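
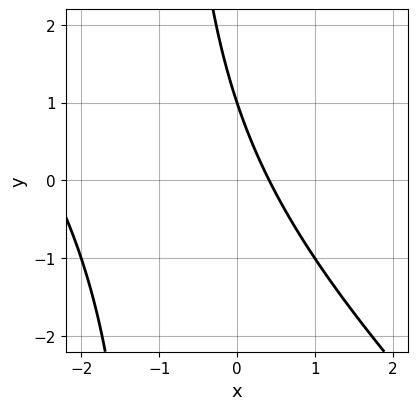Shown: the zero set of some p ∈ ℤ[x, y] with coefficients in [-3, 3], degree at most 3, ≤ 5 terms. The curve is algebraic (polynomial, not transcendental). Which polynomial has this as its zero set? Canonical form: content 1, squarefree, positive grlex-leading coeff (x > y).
deg p = 2. A generic line meets the curve in up to 2 points.
Reading off the gridlines: it meets the y-axis at y = 1 (among the integer gridlines).
Assembling these constraints gives the stated polynomial.

x^2 + x*y + 2*x + y - 1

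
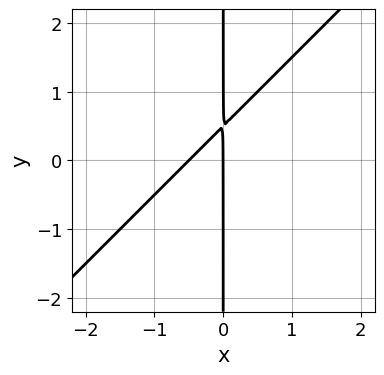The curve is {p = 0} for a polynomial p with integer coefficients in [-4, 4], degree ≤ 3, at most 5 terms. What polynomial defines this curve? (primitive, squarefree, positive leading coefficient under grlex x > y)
(a) Degree: the shape is more complex than any degree-1 curve, so deg p = 2.
(b) Checking where it meets the axes: every point of the y-axis in the box is on the curve; it crosses the x-axis at the gridline x = 0.
(c) These observations pin down the coefficients.

2*x^2 - 2*x*y + x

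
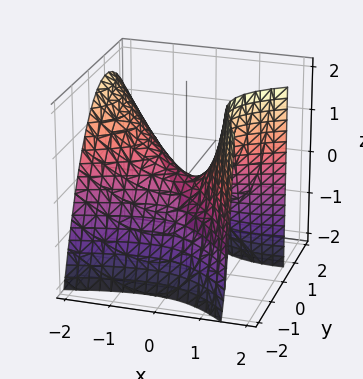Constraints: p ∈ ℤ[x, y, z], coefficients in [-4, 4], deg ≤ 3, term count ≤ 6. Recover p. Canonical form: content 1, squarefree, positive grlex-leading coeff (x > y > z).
x^2 - 2*x*y + x*z - 2*y^2 - 2*z

(a) The degree is 2 — the shape is more complex than any degree-1 surface.
(b) Against the integer gridlines: one x-axis crossing is at x = 0; it crosses the z-axis at the gridline z = 0; it crosses the y-axis at the gridline y = 0.
(c) The integer polynomial consistent with all of this is the stated p.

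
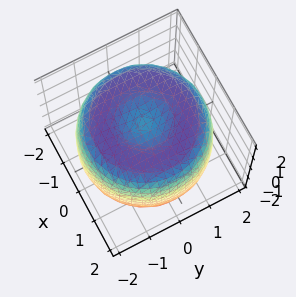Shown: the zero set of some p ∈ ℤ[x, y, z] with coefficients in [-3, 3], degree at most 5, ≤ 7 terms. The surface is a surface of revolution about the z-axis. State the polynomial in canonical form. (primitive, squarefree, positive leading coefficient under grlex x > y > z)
1. Degree: a generic line meets the surface in up to 4 points, so deg p = 4.
2. Symmetries: the surface is invariant under rotation about z: p = q(x² + y², z).
3. Observable constraints: a circular section at z = -1 has radius between 1 and 2.
4. Together with the visible shape, these determine p as stated.

x^4 + 2*x^2*y^2 + y^4 - 3*x^2 - 3*y^2 + 2*z^2 - 3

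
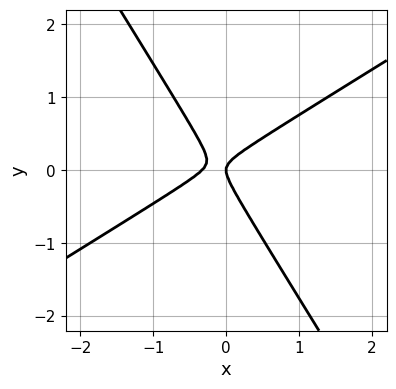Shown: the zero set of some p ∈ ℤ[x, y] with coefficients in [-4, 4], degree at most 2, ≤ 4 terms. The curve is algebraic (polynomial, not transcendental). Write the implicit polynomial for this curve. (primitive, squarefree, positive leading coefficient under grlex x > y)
deg p = 2.
Checking where it meets the axes: one y-axis crossing is at y = 0; it meets the x-axis at x = 0 (among the integer gridlines).
Matching integer coefficients to the picture gives p.

3*x^2 - 3*x*y - 3*y^2 + x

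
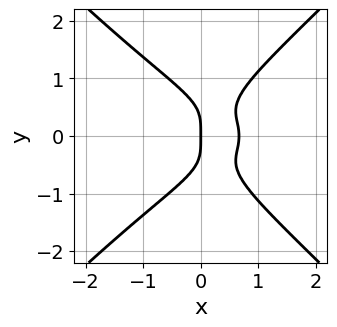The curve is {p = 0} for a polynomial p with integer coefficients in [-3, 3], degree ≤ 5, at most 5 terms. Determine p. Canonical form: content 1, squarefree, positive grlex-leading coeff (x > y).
First, deg p = 4. A generic line meets the curve in up to 4 points.
Then, symmetries: mirror symmetry y ↦ −y ⇒ only even powers of y.
Next, from the visible intercepts: it meets the y-axis at y = 0 (among the integer gridlines); it meets the x-axis at x = 0 (among the integer gridlines).
Finally, putting this together gives p.

3*x^2*y^2 - 3*y^4 + 3*x^2 - 2*x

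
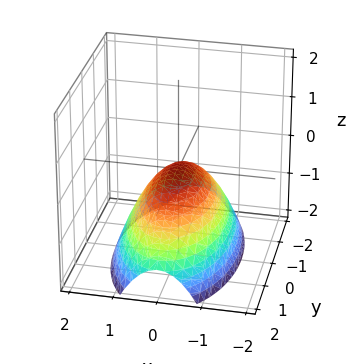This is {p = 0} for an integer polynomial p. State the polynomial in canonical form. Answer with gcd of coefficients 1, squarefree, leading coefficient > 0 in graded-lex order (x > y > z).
First, degree: a single bowl opening along one axis; a quadric, so deg p = 2.
Then, symmetries: it's symmetric under y → −y, forcing even powers of y; mirror symmetry x ↦ −x ⇒ only even powers of x.
Next, observable constraints: it crosses the x-axis at the gridline x = 0; it crosses the y-axis at the gridline y = 0; it meets the z-axis at z = 0 (among the integer gridlines).
Finally, these observations pin down the coefficients.

3*x^2 + y^2 + 3*z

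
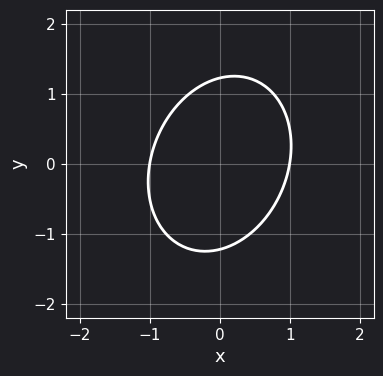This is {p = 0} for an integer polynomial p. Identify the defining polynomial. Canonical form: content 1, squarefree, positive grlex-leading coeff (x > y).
(a) The degree is 2 — the shape is more complex than any degree-1 curve.
(b) Reading off the gridlines: among the integer gridlines, it crosses the x-axis at x ∈ {-1, 1}.
(c) Matching integer coefficients to the picture gives p.

3*x^2 - x*y + 2*y^2 - 3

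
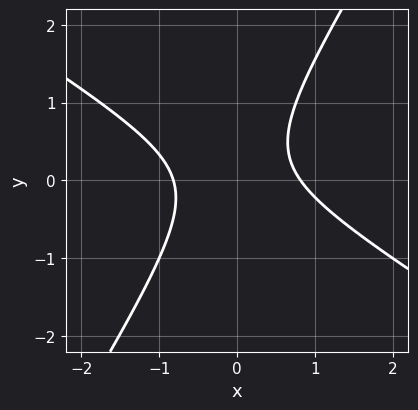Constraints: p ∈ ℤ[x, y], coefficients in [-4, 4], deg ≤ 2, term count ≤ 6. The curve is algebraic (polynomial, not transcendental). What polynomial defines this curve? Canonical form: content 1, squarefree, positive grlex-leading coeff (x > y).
First, deg p = 2. A generic line meets the curve in up to 2 points.
Then, from the visible intercepts: it misses every integer gridline on the y-axis.
Finally, assembling these constraints gives the stated polynomial.

3*x^2 + 3*x*y - 3*y^2 + y - 2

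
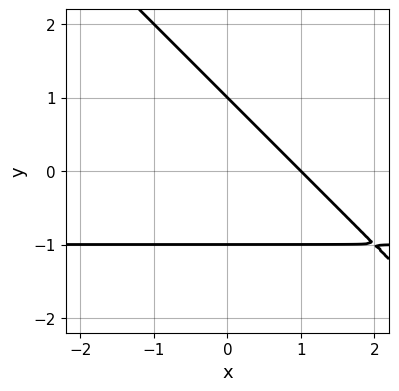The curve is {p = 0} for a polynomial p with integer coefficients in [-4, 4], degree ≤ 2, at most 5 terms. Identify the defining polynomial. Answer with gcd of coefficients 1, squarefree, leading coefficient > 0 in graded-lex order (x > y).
1. Degree: a generic line meets the curve in up to 2 points, so deg p = 2.
2. From the axis intercepts and sections: one x-axis crossing is at x = 1; the y-axis gridline crossings are at y ∈ {-1, 1}.
3. Solving for integer coefficients yields p as stated.

x*y + y^2 + x - 1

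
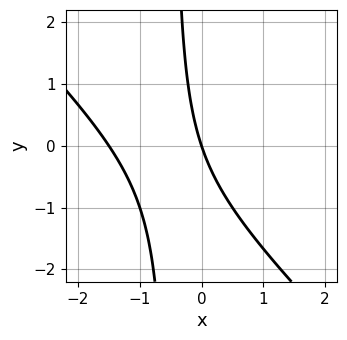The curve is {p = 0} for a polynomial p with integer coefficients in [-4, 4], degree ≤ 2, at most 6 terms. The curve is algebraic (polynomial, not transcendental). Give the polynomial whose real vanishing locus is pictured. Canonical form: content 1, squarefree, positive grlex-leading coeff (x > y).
First, degree: a generic line meets the curve in up to 2 points, so deg p = 2.
Then, from the visible intercepts: it crosses the y-axis at the gridline y = 0; one x-axis crossing is at x = 0.
Finally, together with the visible shape, these determine p as stated.

2*x^2 + 2*x*y + 3*x + y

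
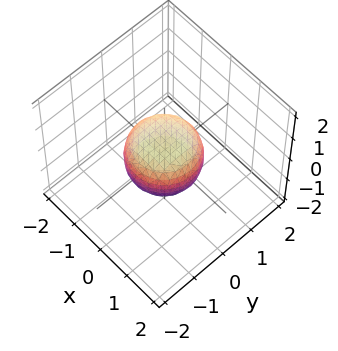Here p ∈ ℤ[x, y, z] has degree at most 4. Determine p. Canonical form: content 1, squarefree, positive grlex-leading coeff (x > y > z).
2*x^4 + 4*x^2*y^2 + 2*y^4 - x^2 - y^2 + 2*z^2 - 1

(a) The degree is 4 — a generic line meets the surface in up to 4 points.
(b) Symmetry: the surface is invariant under rotation about z: p = q(x² + y², z).
(c) Observable constraints: a circular section at z = 0 has radius exactly 1; the x-axis gridline crossings are at x ∈ {-1, 1}; the y-axis gridline crossings are at y ∈ {-1, 1}.
(d) Assembling these constraints gives the stated polynomial.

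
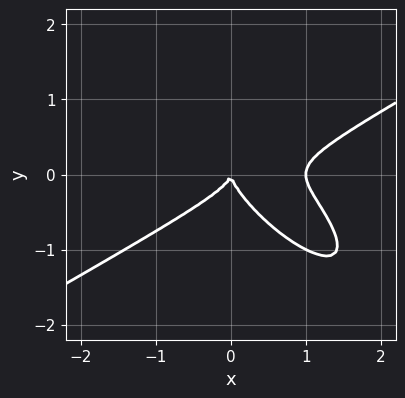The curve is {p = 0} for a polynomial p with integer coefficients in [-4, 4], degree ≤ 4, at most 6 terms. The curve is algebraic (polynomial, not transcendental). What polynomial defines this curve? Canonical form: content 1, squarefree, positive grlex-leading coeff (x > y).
x^3 - 2*x*y^2 - 2*y^3 - x^2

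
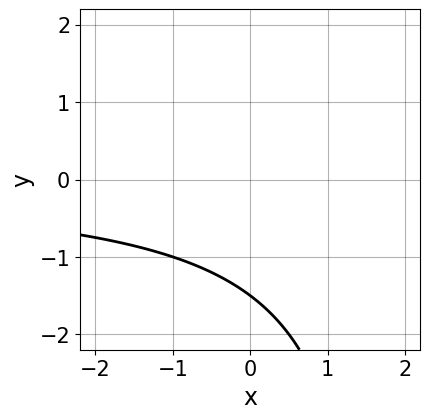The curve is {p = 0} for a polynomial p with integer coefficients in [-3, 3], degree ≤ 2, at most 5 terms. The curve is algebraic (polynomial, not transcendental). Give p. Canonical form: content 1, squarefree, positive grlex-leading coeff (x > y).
First, degree: a generic line meets the curve in up to 2 points, so deg p = 2.
Then, against the integer gridlines: the curve avoids every integer x-axis point in the box.
Finally, solving for integer coefficients yields p as stated.

x*y - 2*y - 3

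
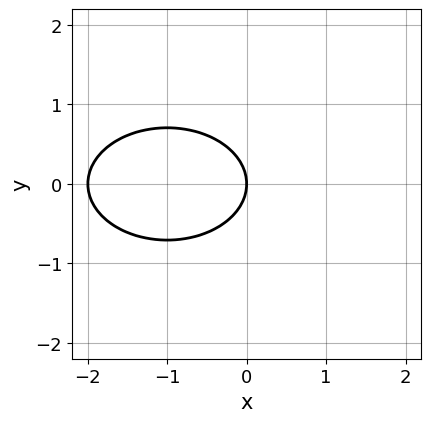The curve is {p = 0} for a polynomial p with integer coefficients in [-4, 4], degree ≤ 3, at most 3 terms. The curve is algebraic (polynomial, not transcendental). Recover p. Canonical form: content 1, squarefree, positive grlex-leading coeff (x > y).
x^2 + 2*y^2 + 2*x

(a) Degree: the shape is more complex than any degree-1 curve, so deg p = 2.
(b) Symmetries: mirror symmetry y ↦ −y ⇒ only even powers of y.
(c) From the visible intercepts: it crosses the y-axis at the gridline y = 0; among the integer gridlines, it crosses the x-axis at x ∈ {-2, 0}.
(d) Fitting integer coefficients to these (and the overall shape) gives p.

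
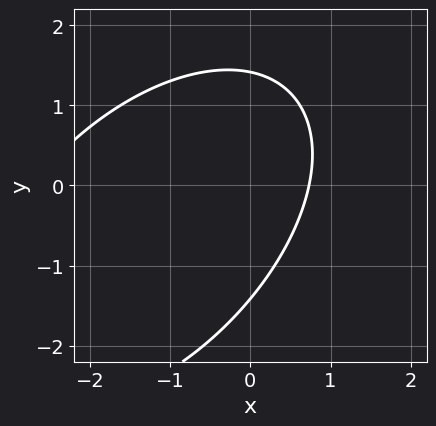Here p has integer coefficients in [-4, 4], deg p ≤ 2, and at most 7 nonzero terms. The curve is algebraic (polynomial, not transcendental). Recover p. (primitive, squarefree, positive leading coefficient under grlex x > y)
x^2 - x*y + y^2 + 2*x - 2

First, deg p = 2. The shape is more complex than any degree-1 curve.
Finally, the integer polynomial consistent with all of this is the stated p.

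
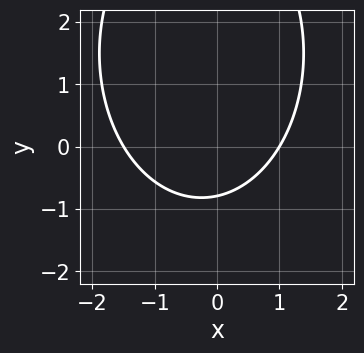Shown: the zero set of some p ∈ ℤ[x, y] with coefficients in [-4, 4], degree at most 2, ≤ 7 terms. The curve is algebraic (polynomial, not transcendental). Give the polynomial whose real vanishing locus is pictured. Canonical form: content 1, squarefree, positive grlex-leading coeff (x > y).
(a) deg p = 2.
(b) From the visible intercepts: one x-axis crossing is at x = 1.
(c) Assembling these constraints gives the stated polynomial.

2*x^2 + y^2 + x - 3*y - 3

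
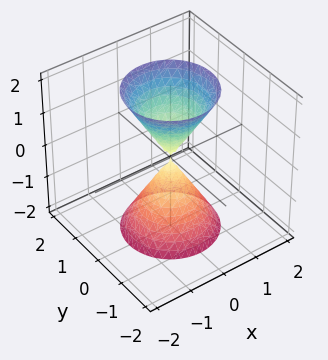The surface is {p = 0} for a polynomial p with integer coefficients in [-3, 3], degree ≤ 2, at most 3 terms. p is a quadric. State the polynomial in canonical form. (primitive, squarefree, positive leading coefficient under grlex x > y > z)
3*x^2 + 3*y^2 - z^2

(a) The picture has 2 separate pieces. They look like related sheets of one shape, so recover p as a whole.
(b) deg p = 2. A double cone through the origin; a quadric.
(c) Symmetries: rotational symmetry about the z-axis ⇒ p depends on x, y only through x² + y²; it's symmetric under z → −z, forcing even powers of z.
(d) Against the integer gridlines: one z-axis crossing is at z = 0; a circular section at z = -2 has radius between 1 and 2.
(e) These observations pin down the coefficients.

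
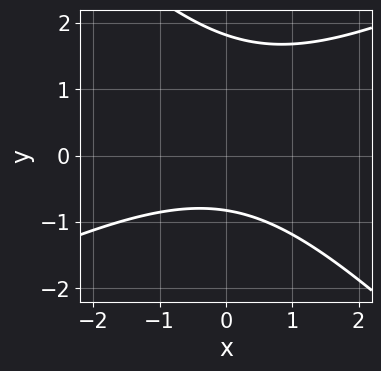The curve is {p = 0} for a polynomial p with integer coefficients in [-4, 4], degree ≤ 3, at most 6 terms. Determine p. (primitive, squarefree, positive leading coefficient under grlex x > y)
x^2 - x*y - 2*y^2 + 2*y + 3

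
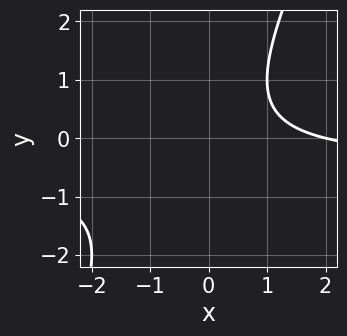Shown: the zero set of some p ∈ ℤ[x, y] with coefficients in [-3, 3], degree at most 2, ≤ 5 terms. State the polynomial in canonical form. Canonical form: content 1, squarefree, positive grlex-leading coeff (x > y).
(a) deg p = 2. No degree-1 curve has this shape.
(b) From the axis intercepts and sections: no y-intercept at any integer in the box; one x-axis crossing is at x = 2.
(c) Putting this together gives p.

2*x*y - y^2 + x - 2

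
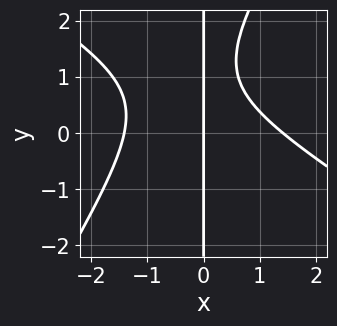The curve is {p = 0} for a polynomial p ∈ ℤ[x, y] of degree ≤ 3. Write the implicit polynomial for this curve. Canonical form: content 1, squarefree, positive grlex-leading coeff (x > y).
(a) The degree is 3 — the shape is more complex than any degree-2 curve.
(b) Checking where it meets the axes: one x-axis crossing is at x = 0; the visible y-axis segment lies entirely on the curve.
(c) Together with the visible shape, these determine p as stated.

x^3 + x^2*y - x*y^2 + 2*x*y - 2*x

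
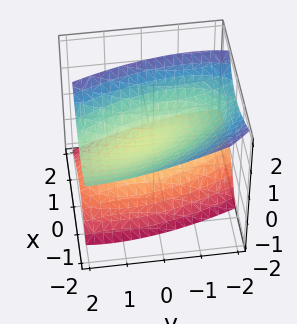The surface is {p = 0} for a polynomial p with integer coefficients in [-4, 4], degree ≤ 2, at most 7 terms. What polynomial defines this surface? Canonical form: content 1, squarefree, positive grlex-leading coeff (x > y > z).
3*x^2 + 2*x*y + 3*x*z + y^2 - 3*z^2 + 1

(a) I count 2 distinct pieces. They look like related sheets of one shape, so recover p as a whole.
(b) Degree: a generic line meets the surface in up to 2 points, so deg p = 2.
(c) Checking where it meets the axes: the surface avoids every integer x-axis point in the box; no y-intercept at any integer in the box.
(d) Putting this together gives p.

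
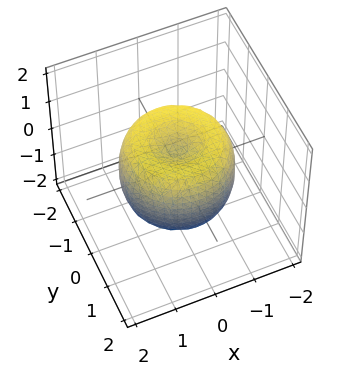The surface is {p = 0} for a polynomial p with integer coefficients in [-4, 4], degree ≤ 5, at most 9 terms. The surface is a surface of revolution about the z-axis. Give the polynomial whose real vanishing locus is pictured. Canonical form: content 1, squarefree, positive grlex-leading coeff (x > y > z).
The degree is 4 — the shape is more complex than any degree-3 surface.
Symmetries: rotational symmetry about the z-axis ⇒ p depends on x, y only through x² + y².
Reading off the gridlines: a circular section at z = 0 has radius between 1 and 2.
Assembling these constraints gives the stated polynomial.

2*x^4 + 4*x^2*y^2 + 2*y^4 - 3*x^2 - 3*y^2 + 2*z^2 - 1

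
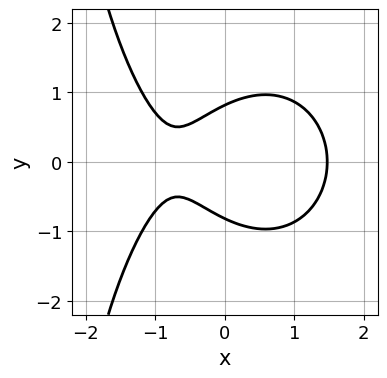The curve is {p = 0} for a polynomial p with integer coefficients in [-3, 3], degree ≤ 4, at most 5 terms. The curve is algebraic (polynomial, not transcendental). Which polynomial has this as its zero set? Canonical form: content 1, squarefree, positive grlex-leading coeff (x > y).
2*x^3 + x*y^2 + 3*y^2 - 3*x - 2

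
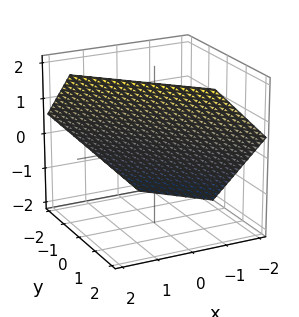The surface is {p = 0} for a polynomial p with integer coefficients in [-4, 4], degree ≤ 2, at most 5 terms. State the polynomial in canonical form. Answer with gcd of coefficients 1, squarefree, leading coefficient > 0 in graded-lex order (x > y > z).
First, degree: every cross-section is a straight line — this is a plane, so deg p = 1.
Finally, solving for integer coefficients yields p as stated.

3*x + 3*y - 3*z + 2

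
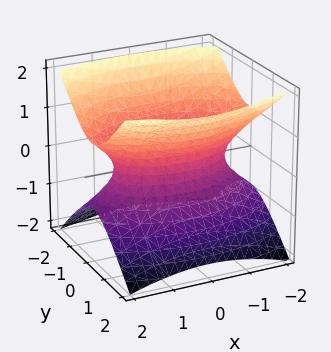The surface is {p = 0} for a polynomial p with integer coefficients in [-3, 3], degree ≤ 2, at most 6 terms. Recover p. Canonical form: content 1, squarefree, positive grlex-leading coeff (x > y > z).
First, the degree is 2 — one connected sheet with a waist; a quadric.
Next, symmetries: mirror symmetry x ↦ −x ⇒ only even powers of x; it's symmetric under z → −z, forcing even powers of z; it's symmetric under y → −y, forcing even powers of y.
Next, from the visible intercepts: the surface avoids every integer z-axis point in the box.
Finally, together with the visible shape, these determine p as stated.

x^2 + 3*y^2 - 3*z^2 - 2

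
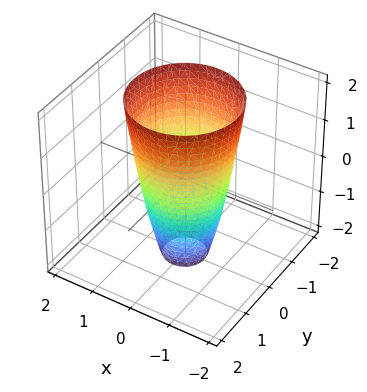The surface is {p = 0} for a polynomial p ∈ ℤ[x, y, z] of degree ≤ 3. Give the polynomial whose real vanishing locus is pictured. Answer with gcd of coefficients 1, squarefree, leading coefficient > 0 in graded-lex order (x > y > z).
3*x^2 + 3*y^2 - z - 3

1. Degree: the shape is more complex than any degree-1 surface, so deg p = 2.
2. Symmetries: every cross-section ⟂ z is a circle, so x, y appear only via x² + y².
3. Checking where it meets the axes: the x-axis gridline crossings are at x ∈ {-1, 1}; a circular section at z = -2 has radius between 0 and 1.
4. Putting this together gives p. Check: (0, 1, 0) on the y-axis lies on the surface, and p(0, 1, 0) = 0. ✓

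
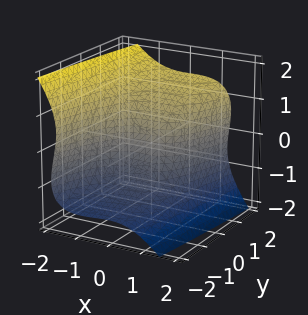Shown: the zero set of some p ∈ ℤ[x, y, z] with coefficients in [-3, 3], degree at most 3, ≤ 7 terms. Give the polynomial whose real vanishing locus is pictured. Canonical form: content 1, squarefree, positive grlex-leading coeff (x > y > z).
2*x^3 - x^2*z + 2*z^3 + x^2 - 3*y

(a) deg p = 3.
(b) Checking where it meets the axes: it crosses the y-axis at the gridline y = 0; it crosses the z-axis at the gridline z = 0.
(c) Putting this together gives p.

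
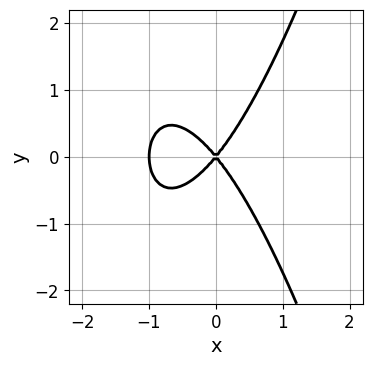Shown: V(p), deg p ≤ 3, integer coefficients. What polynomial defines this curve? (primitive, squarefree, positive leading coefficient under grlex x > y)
3*x^3 + 3*x^2 - 2*y^2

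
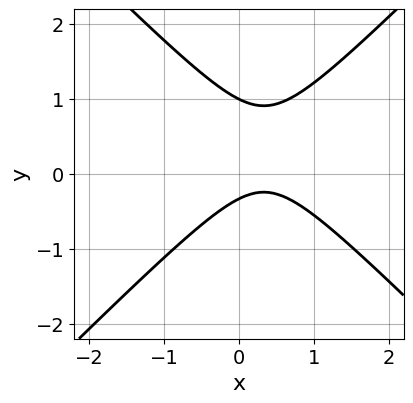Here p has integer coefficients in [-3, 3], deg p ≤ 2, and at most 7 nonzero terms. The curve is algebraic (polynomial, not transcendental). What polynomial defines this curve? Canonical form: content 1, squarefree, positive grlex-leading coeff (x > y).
3*x^2 - 3*y^2 - 2*x + 2*y + 1

(a) deg p = 2.
(b) Checking where it meets the axes: it meets the y-axis at y = 1 (among the integer gridlines); no x-intercept at any integer in the box.
(c) The integer polynomial consistent with all of this is the stated p.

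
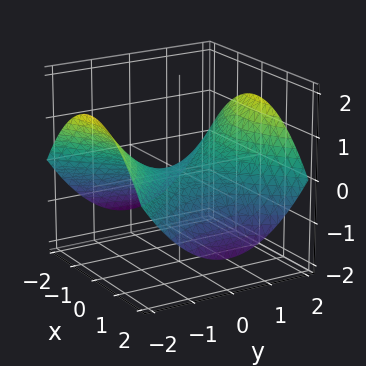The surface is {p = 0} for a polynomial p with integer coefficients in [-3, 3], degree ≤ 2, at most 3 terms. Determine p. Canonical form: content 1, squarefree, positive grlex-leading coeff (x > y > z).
x^2 - y^2 + 3*z

deg p = 2.
Symmetries: it's symmetric under x → −x, forcing even powers of x; it's symmetric under y → −y, forcing even powers of y.
From the axis intercepts and sections: it meets the y-axis at y = 0 (among the integer gridlines); one z-axis crossing is at z = 0.
Putting this together gives p.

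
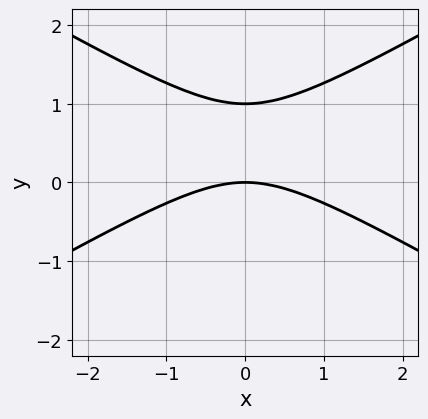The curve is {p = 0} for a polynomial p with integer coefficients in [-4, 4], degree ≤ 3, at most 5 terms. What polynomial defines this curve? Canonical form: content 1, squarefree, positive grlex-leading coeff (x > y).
(a) Degree: a generic line meets the curve in up to 2 points, so deg p = 2.
(b) Symmetries: it's symmetric under x → −x, forcing even powers of x.
(c) Observable constraints: among the integer gridlines, it crosses the y-axis at y ∈ {0, 1}; it crosses the x-axis at the gridline x = 0.
(d) Matching integer coefficients to the picture gives p.

x^2 - 3*y^2 + 3*y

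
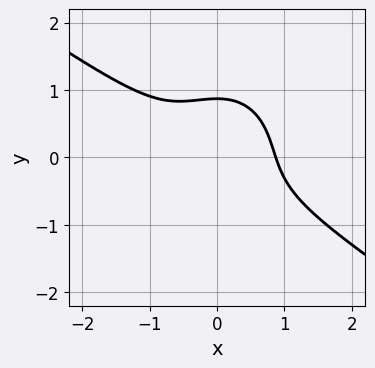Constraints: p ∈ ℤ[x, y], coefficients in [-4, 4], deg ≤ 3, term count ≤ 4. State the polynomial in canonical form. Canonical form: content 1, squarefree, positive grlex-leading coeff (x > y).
1. Degree: the shape is more complex than any degree-2 curve, so deg p = 3.
2. Matching integer coefficients to the picture gives p.

3*x^3 + 3*x^2*y + 3*y^3 - 2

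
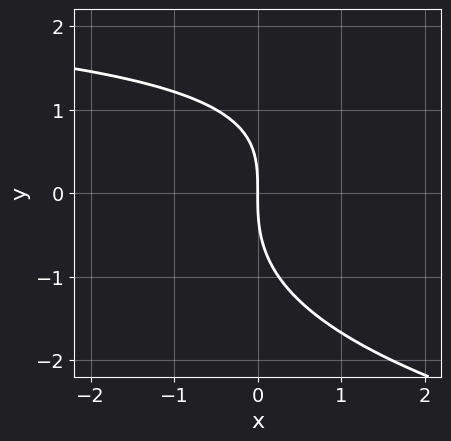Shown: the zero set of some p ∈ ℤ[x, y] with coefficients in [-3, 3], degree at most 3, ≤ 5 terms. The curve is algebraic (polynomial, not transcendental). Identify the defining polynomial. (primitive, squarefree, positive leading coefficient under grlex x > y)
1. Degree: no degree-2 curve has this shape, so deg p = 3.
2. Checking where it meets the axes: one y-axis crossing is at y = 0; it meets the x-axis at x = 0 (among the integer gridlines).
3. Putting this together gives p.

y^3 - x*y + 3*x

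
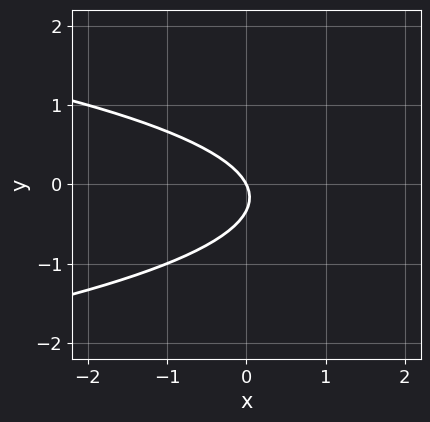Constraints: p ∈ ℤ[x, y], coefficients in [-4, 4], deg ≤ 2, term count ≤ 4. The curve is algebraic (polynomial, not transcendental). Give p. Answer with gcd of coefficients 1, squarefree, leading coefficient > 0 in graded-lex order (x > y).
1. The degree is 2 — a generic line meets the curve in up to 2 points.
2. Checking where it meets the axes: it meets the x-axis at x = 0 (among the integer gridlines); one y-axis crossing is at y = 0.
3. Assembling these constraints gives the stated polynomial.

3*y^2 + 2*x + y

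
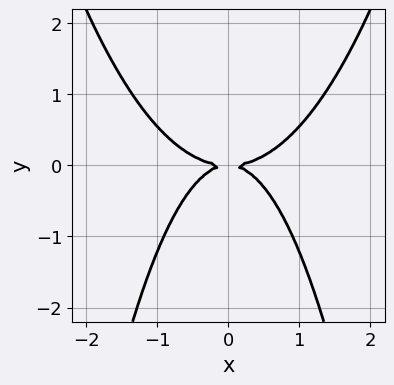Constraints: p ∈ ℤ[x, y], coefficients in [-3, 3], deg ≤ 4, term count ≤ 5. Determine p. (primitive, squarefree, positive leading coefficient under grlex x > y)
2*x^4 - 2*x^2*y - 3*y^2

Degree: the shape is more complex than any degree-3 curve, so deg p = 4.
Symmetries: mirror symmetry x ↦ −x ⇒ only even powers of x.
Checking where it meets the axes: one y-axis crossing is at y = 0; one x-axis crossing is at x = 0.
Matching integer coefficients to the picture gives p.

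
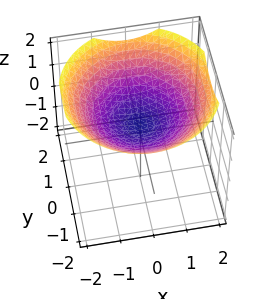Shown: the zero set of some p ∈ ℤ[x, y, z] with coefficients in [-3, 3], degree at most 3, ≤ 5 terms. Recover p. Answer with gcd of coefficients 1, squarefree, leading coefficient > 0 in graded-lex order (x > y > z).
Degree: the shape is more complex than any degree-1 surface, so deg p = 2.
Symmetry: the z-axis is an axis of rotation, so x and y enter only as x² + y².
From the axis intercepts and sections: a circular section at z = 1 has radius between 1 and 2; it misses every integer gridline on the y-axis.
Assembling these constraints gives the stated polynomial.

x^2 + y^2 - 3*z + 1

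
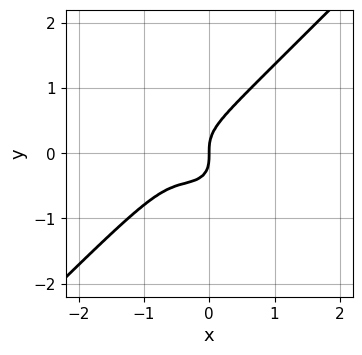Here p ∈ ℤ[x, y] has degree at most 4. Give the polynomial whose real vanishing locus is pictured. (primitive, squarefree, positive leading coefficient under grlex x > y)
2*x^3 - 2*y^3 + 2*x^2 + x

1. Degree: no degree-2 curve has this shape, so deg p = 3.
2. Checking where it meets the axes: it crosses the x-axis at the gridline x = 0; one y-axis crossing is at y = 0.
3. These observations pin down the coefficients.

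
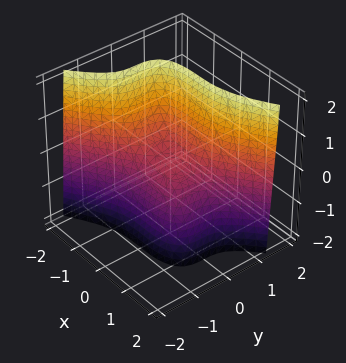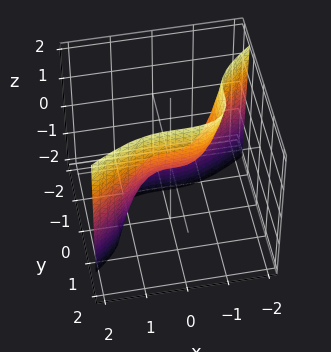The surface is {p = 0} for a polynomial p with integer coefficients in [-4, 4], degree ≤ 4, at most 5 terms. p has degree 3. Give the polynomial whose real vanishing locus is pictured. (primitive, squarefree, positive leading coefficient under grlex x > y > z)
x^3 - 3*y^3 + z

deg p = 3. The shape is more complex than any degree-2 surface.
Against the integer gridlines: one z-axis crossing is at z = 0; it meets the y-axis at y = 0 (among the integer gridlines); it meets the x-axis at x = 0 (among the integer gridlines).
Assembling these constraints gives the stated polynomial.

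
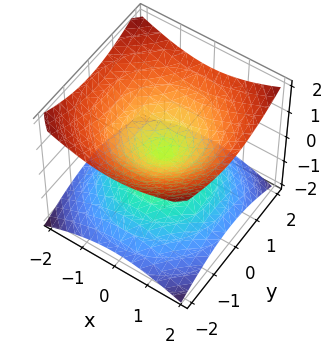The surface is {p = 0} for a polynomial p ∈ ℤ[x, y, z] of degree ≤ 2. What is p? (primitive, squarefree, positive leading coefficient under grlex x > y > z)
x^2 + y^2 - 2*z^2

First, degree: two nappes meeting at a single point; a quadric, so deg p = 2.
Next, symmetries: it's symmetric under z → −z, forcing even powers of z; every cross-section ⟂ z is a circle, so x, y appear only via x² + y².
Next, checking where it meets the axes: it meets the z-axis at z = 0 (among the integer gridlines); it meets the y-axis at y = 0 (among the integer gridlines).
Finally, the integer polynomial consistent with all of this is the stated p.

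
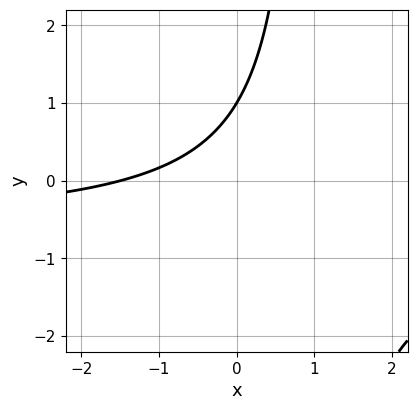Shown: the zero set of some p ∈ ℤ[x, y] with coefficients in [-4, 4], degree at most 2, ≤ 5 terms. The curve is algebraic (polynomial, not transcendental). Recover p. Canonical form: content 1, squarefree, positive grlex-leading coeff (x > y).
3*x*y + 2*x - 3*y + 3

First, deg p = 2. A generic line meets the curve in up to 2 points.
Then, against the integer gridlines: one y-axis crossing is at y = 1.
Finally, matching integer coefficients to the picture gives p.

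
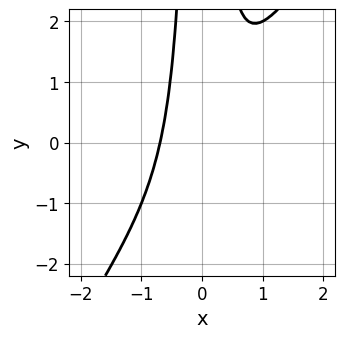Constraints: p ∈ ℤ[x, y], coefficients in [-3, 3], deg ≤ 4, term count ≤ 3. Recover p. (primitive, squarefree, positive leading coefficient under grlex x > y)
3*x^3 - 2*x^2*y + 1

Degree: no degree-2 curve has this shape, so deg p = 3.
Reading off the gridlines: it misses every integer gridline on the y-axis.
The integer polynomial consistent with all of this is the stated p.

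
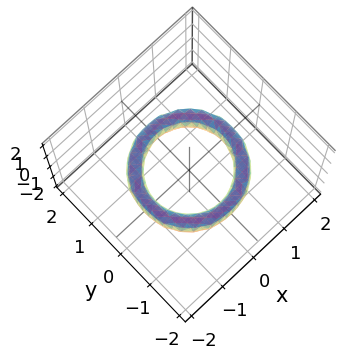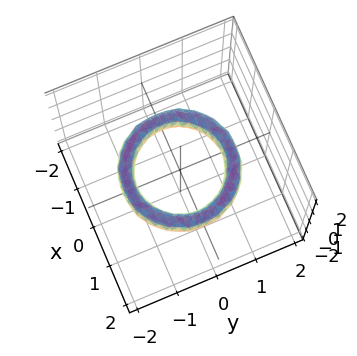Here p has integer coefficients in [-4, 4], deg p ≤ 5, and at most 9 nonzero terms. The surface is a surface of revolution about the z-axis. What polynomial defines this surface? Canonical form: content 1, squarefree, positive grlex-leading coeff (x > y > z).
x^4 + 2*x^2*y^2 + y^4 - 3*x^2 - 3*y^2 + 2*z^2 + 2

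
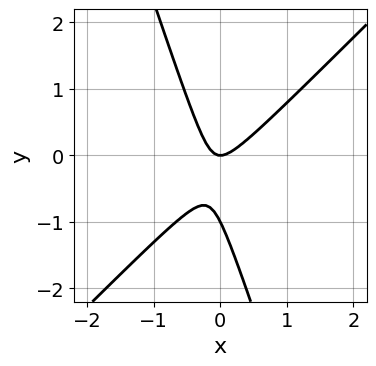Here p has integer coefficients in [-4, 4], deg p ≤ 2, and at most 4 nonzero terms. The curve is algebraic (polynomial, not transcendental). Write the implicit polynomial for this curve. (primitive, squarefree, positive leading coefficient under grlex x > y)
(a) deg p = 2.
(b) From the axis intercepts and sections: the y-axis gridline crossings are at y ∈ {-1, 0}; it crosses the x-axis at the gridline x = 0.
(c) Assembling these constraints gives the stated polynomial.

3*x^2 - 2*x*y - y^2 - y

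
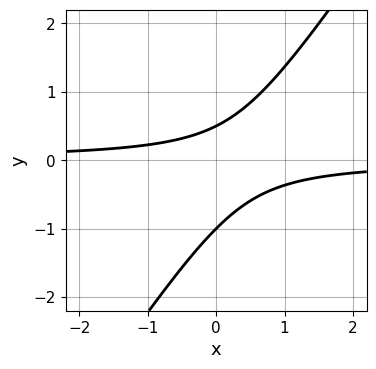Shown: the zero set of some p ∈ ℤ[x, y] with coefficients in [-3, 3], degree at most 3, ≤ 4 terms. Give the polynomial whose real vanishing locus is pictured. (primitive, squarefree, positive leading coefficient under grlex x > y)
1. Degree: no degree-1 curve has this shape, so deg p = 2.
2. Against the integer gridlines: it misses every integer gridline on the x-axis; one y-axis crossing is at y = -1.
3. Fitting integer coefficients to these (and the overall shape) gives p.

3*x*y - 2*y^2 - y + 1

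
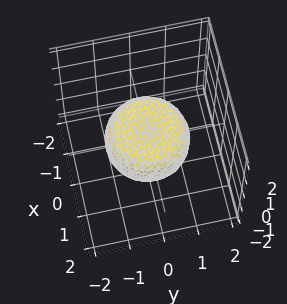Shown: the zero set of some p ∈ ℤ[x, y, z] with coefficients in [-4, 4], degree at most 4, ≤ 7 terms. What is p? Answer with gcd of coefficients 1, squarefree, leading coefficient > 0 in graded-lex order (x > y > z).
(a) The degree is 4 — a generic line meets the surface in up to 4 points.
(b) Symmetries: the surface is invariant under rotation about z: p = q(x² + y², z).
(c) Checking where it meets the axes: a circular section at z = 0 has radius between 1 and 2.
(d) The integer polynomial consistent with all of this is the stated p.

2*x^4 + 4*x^2*y^2 + 2*y^4 - 2*x^2 - 2*y^2 + 3*z^2 - 1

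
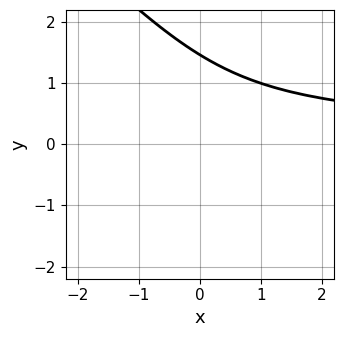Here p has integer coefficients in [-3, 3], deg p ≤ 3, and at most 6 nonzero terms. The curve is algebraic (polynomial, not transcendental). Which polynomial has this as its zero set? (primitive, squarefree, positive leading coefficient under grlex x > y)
x*y^2 + y^3 - y^2 - 1

deg p = 3.
Observable constraints: no x-intercept at any integer in the box.
Together with the visible shape, these determine p as stated.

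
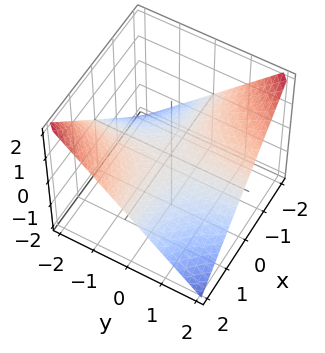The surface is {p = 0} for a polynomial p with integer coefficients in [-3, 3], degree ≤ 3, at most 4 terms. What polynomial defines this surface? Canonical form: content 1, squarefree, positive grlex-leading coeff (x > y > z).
x*y + 2*z

1. Degree: a saddle surface; a quadric, so deg p = 2.
2. From the visible intercepts: every point of the y-axis in the box is on the surface; one z-axis crossing is at z = 0; every point of the x-axis in the box is on the surface.
3. These observations pin down the coefficients.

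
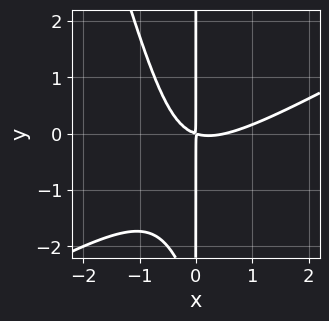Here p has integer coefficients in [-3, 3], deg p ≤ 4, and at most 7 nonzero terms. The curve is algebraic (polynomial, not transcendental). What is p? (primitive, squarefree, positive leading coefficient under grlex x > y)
1. The degree is 3 — the shape is more complex than any degree-2 curve.
2. From the axis intercepts and sections: every point of the y-axis in the box is on the curve.
3. Assembling these constraints gives the stated polynomial.

2*x^3 - 3*x^2*y - x*y^2 - x^2 - 3*x*y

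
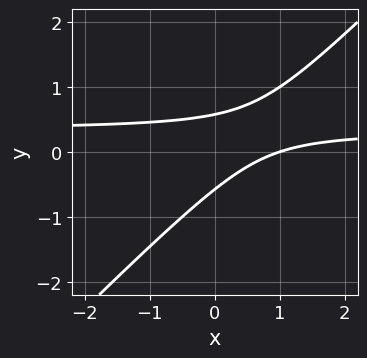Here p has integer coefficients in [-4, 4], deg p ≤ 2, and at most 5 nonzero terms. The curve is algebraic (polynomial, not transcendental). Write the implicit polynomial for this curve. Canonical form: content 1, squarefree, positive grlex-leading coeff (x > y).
(a) deg p = 2. No degree-1 curve has this shape.
(b) Reading off the gridlines: it crosses the x-axis at the gridline x = 1.
(c) Fitting integer coefficients to these (and the overall shape) gives p.

3*x*y - 3*y^2 - x + 1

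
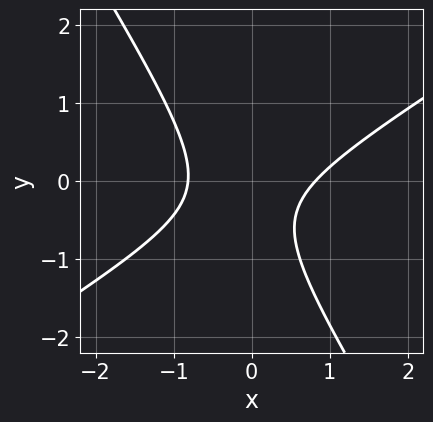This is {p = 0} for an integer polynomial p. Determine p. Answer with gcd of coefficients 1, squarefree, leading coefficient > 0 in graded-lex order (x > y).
3*x^2 - 3*x*y - 3*y^2 - 2*y - 2

(a) The degree is 2 — the shape is more complex than any degree-1 curve.
(b) Checking where it meets the axes: the curve avoids every integer y-axis point in the box.
(c) Matching integer coefficients to the picture gives p.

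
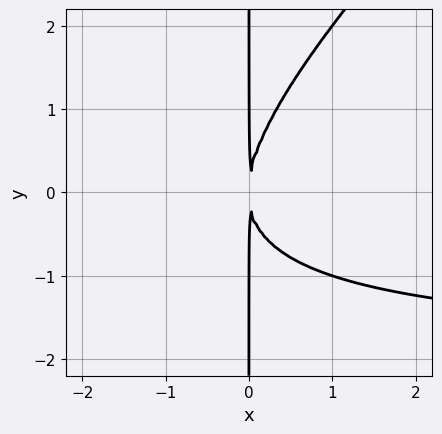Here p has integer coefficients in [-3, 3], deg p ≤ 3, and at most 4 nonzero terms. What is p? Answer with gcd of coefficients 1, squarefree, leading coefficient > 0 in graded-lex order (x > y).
x^2*y - x*y^2 + 2*x^2

(a) The degree is 3 — no degree-2 curve has this shape.
(b) Against the integer gridlines: the visible y-axis segment lies entirely on the curve.
(c) Matching integer coefficients to the picture gives p.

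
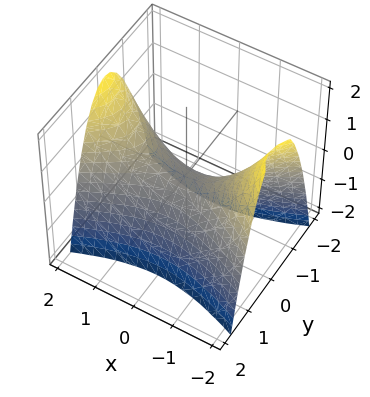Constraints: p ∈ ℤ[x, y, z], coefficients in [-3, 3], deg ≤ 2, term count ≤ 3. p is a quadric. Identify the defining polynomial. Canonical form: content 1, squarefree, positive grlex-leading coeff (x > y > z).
The degree is 2 — a hyperbolic paraboloid; a quadric.
Symmetries: it's symmetric under y → −y, forcing even powers of y; mirror symmetry x ↦ −x ⇒ only even powers of x.
Checking where it meets the axes: it meets the y-axis at y = 0 (among the integer gridlines); it meets the x-axis at x = 0 (among the integer gridlines).
Assembling these constraints gives the stated polynomial.

x^2 - 3*y^2 - 2*z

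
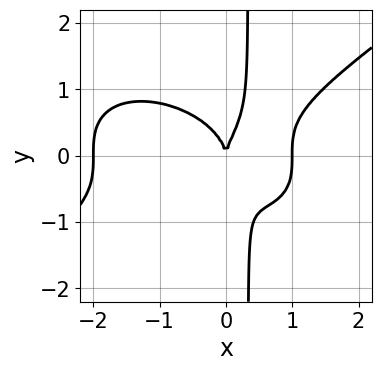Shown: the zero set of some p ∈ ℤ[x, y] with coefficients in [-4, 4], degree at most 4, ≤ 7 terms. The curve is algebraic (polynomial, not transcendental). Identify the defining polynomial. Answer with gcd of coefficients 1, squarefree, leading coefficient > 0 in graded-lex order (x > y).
x^4 - 3*x*y^3 + x^3 + y^3 - 2*x^2

First, degree: no degree-3 curve has this shape, so deg p = 4.
Next, checking where it meets the axes: one y-axis crossing is at y = 0; the x-axis gridline crossings are at x ∈ {-2, 0, 1}.
Finally, matching integer coefficients to the picture gives p.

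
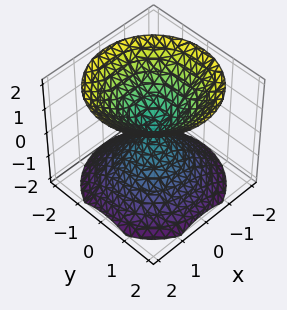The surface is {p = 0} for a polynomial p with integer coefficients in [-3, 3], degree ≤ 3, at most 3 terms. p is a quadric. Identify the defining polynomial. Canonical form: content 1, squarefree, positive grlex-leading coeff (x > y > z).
x^2 + y^2 - z^2

First, I count 2 distinct pieces. They look like related sheets of one shape, so recover p as a whole.
Next, degree: two nappes meeting at a single point; a quadric, so deg p = 2.
Next, symmetries: the z ↦ −z reflection is a symmetry, so z appears only in even powers; rotational symmetry about the z-axis ⇒ p depends on x, y only through x² + y².
Next, against the integer gridlines: a circular section at z = 1 has radius exactly 1; it meets the x-axis at x = 0 (among the integer gridlines).
Finally, assembling these constraints gives the stated polynomial.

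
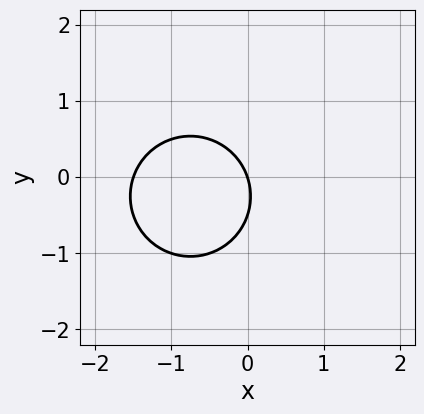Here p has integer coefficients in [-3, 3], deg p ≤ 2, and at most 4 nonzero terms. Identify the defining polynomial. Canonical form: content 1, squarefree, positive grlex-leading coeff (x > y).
First, the degree is 2 — no degree-1 curve has this shape.
Then, checking where it meets the axes: one x-axis crossing is at x = 0; one y-axis crossing is at y = 0.
Finally, the integer polynomial consistent with all of this is the stated p.

2*x^2 + 2*y^2 + 3*x + y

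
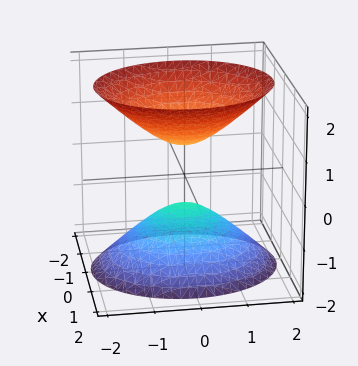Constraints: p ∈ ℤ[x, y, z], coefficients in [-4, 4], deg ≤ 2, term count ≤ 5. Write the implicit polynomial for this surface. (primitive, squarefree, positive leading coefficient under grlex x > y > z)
3*x^2 + 2*y^2 - 2*z^2 + 1

The picture has 2 separate pieces. Treating them together as one polynomial.
Degree: two separate bowl-shaped sheets opening away from each other; a quadric, so deg p = 2.
Symmetries: mirror symmetry y ↦ −y ⇒ only even powers of y; it's symmetric under x → −x, forcing even powers of x; it's symmetric under z → −z, forcing even powers of z.
Against the integer gridlines: the surface avoids every integer x-axis point in the box; the surface avoids every integer y-axis point in the box.
The integer polynomial consistent with all of this is the stated p.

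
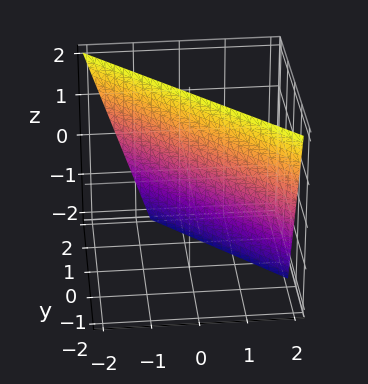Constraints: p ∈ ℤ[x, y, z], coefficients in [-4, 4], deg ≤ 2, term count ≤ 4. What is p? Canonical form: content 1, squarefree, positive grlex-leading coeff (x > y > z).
(a) The degree is 1 — the surface is flat (a plane).
(b) From the visible intercepts: it meets the z-axis at z = 2 (among the integer gridlines).
(c) The integer polynomial consistent with all of this is the stated p.

3*x + 3*y + z - 2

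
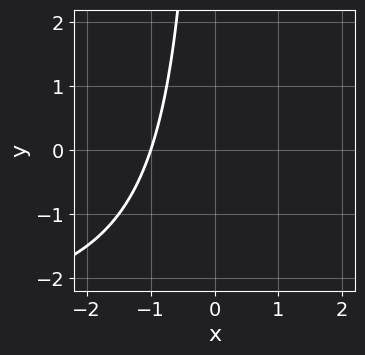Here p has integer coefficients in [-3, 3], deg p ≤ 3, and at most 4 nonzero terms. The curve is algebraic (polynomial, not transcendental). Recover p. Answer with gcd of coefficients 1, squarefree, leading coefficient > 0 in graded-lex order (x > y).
x*y + 3*x + 3

The degree is 2 — the shape is more complex than any degree-1 curve.
From the visible intercepts: no y-intercept at any integer in the box; one x-axis crossing is at x = -1.
These observations pin down the coefficients.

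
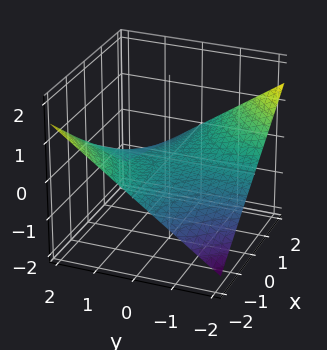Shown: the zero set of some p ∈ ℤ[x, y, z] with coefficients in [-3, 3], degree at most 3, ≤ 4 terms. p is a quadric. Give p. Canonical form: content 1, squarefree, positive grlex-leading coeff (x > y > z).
First, degree: a hyperbolic paraboloid; a quadric, so deg p = 2.
Next, against the integer gridlines: it crosses the z-axis at the gridline z = 0; the visible y-axis segment lies entirely on the surface.
Finally, together with the visible shape, these determine p as stated. Check: (-1, 0, 0) on the x-axis lies on the surface, and p(-1, 0, 0) = 0. ✓

x*y + 3*z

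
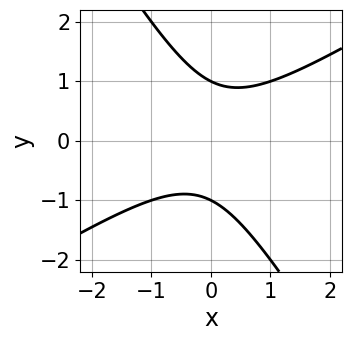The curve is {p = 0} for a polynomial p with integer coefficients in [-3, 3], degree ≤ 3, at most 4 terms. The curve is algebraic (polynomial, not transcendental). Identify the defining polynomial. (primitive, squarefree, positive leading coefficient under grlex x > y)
deg p = 2.
From the axis intercepts and sections: among the integer gridlines, it crosses the y-axis at y ∈ {-1, 1}; the curve avoids every integer x-axis point in the box.
Assembling these constraints gives the stated polynomial.

x^2 - x*y - y^2 + 1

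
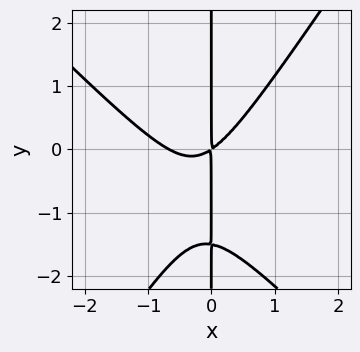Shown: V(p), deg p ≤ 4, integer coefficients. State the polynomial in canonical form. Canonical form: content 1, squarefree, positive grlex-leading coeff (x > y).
(a) deg p = 3.
(b) Checking where it meets the axes: every point of the y-axis in the box is on the curve.
(c) Assembling these constraints gives the stated polynomial.

3*x^3 + x^2*y - 2*x*y^2 + 2*x^2 - 3*x*y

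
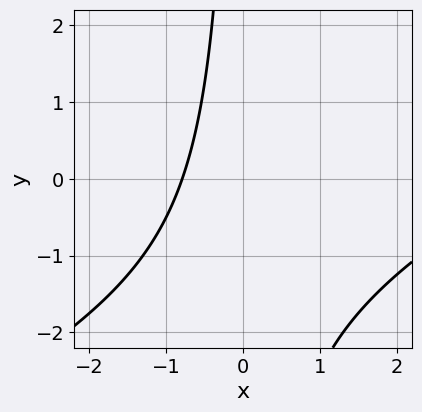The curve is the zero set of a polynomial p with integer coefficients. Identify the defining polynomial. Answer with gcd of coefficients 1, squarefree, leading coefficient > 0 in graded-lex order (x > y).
x^2 - 2*x*y - 3*x - 3

The degree is 2 — no degree-1 curve has this shape.
Against the integer gridlines: no y-intercept at any integer in the box.
These observations pin down the coefficients.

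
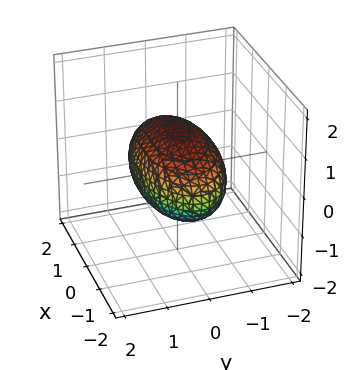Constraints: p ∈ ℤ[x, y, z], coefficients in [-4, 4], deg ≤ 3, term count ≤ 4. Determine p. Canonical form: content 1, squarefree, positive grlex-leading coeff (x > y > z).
(a) Degree: bounded and convex; a quadric, so deg p = 2.
(b) Symmetries: the z ↦ −z reflection is a symmetry, so z appears only in even powers; the y ↦ −y reflection is a symmetry, so y appears only in even powers; mirror symmetry x ↦ −x ⇒ only even powers of x.
(c) Observable constraints: among the integer gridlines, it crosses the z-axis at z ∈ {-1, 1}; the y-axis gridline crossings are at y ∈ {-1, 1}.
(d) Assembling these constraints gives the stated polynomial.

x^2 + 3*y^2 + 3*z^2 - 3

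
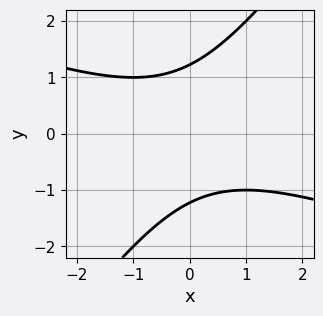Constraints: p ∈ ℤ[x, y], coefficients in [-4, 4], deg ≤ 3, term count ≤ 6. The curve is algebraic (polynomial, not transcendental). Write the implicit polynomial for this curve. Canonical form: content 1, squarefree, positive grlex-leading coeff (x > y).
First, degree: the shape is more complex than any degree-1 curve, so deg p = 2.
Next, observable constraints: the curve avoids every integer x-axis point in the box.
Finally, matching integer coefficients to the picture gives p.

x^2 + 2*x*y - 2*y^2 + 3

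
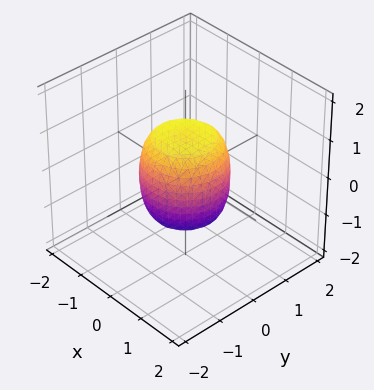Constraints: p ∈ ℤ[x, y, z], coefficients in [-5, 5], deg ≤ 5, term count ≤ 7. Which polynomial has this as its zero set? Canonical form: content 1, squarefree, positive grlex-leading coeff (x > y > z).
(a) Degree: a generic line meets the surface in up to 4 points, so deg p = 4.
(b) Symmetries: rotational symmetry about the z-axis ⇒ p depends on x, y only through x² + y².
(c) Reading off the gridlines: among the integer gridlines, it crosses the y-axis at y ∈ {-1, 1}; a circular section at z = 0 has radius exactly 1; among the integer gridlines, it crosses the x-axis at x ∈ {-1, 1}; the z-axis gridline crossings are at z ∈ {-1, 1}.
(d) Matching integer coefficients to the picture gives p.

2*x^4 + 4*x^2*y^2 + 2*y^4 - x^2 - y^2 + z^2 - 1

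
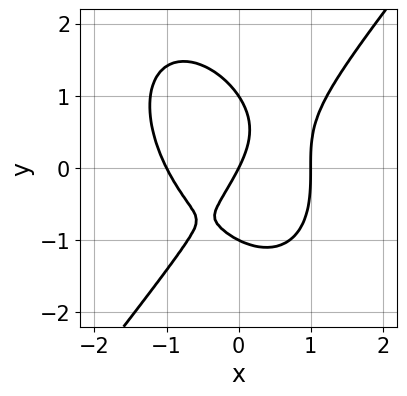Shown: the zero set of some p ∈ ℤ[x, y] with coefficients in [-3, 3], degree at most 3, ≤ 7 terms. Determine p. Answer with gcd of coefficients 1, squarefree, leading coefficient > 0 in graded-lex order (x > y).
The degree is 3 — a generic line meets the curve in up to 3 points.
Checking where it meets the axes: among the integer gridlines, it crosses the x-axis at x ∈ {-1, 0, 1}; the y-axis gridline crossings are at y ∈ {-1, 0, 1}.
Matching integer coefficients to the picture gives p.

2*x^3 - y^3 - x*y - 2*x + y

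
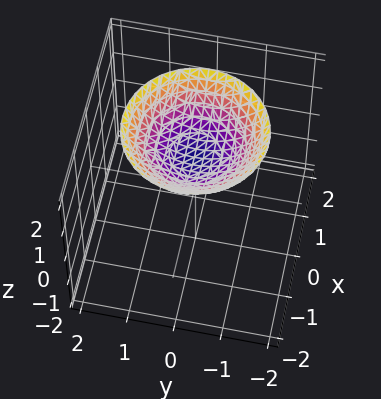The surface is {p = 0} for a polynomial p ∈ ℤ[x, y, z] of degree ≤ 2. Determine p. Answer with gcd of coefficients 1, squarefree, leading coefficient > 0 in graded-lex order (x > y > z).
x^2 + y^2 - 2*z + 2

1. The degree is 2 — a generic line meets the surface in up to 2 points.
2. Symmetry: the surface is invariant under rotation about z: p = q(x² + y², z).
3. Reading off the gridlines: no y-intercept at any integer in the box; it misses every integer gridline on the x-axis; a circular section at z = 2 has radius between 1 and 2; it meets the z-axis at z = 1 (among the integer gridlines).
4. Matching integer coefficients to the picture gives p.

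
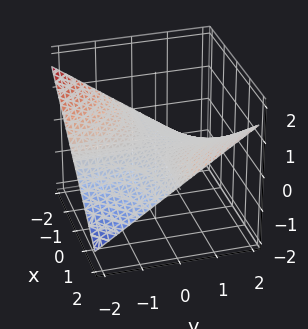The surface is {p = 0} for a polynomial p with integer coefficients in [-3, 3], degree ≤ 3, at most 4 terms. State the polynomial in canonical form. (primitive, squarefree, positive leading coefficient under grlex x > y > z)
x*y - 3*z

First, deg p = 2. A hyperbolic paraboloid; a quadric.
Next, reading off the gridlines: every point of the y-axis in the box is on the surface; every point of the x-axis in the box is on the surface.
Finally, the integer polynomial consistent with all of this is the stated p.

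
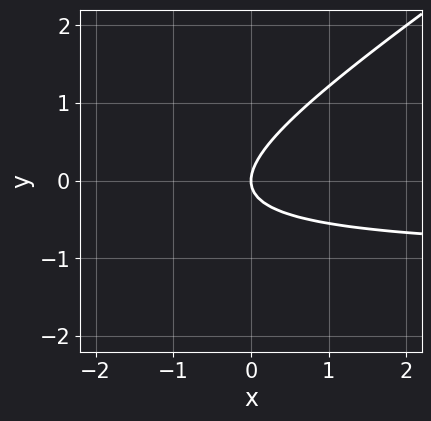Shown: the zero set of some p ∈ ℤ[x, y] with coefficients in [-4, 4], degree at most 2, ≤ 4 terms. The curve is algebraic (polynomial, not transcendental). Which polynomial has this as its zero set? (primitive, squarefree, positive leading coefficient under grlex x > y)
2*x*y - 3*y^2 + 2*x

deg p = 2. The shape is more complex than any degree-1 curve.
Checking where it meets the axes: one y-axis crossing is at y = 0; one x-axis crossing is at x = 0.
The integer polynomial consistent with all of this is the stated p.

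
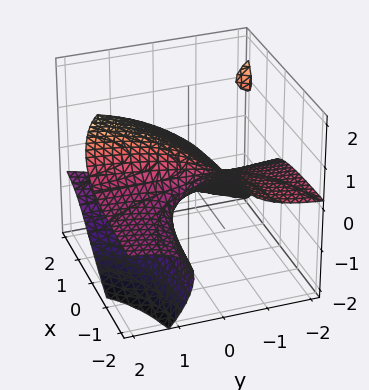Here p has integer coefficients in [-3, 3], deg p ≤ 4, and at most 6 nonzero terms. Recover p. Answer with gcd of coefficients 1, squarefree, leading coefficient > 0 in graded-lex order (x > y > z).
First, deg p = 3.
Next, reading off the gridlines: it meets the z-axis at z = 0 (among the integer gridlines); it crosses the x-axis at the gridline x = 0; the visible y-axis segment lies entirely on the surface.
Finally, matching integer coefficients to the picture gives p.

3*x*y*z + 2*z^3 - 3*y*z + 2*x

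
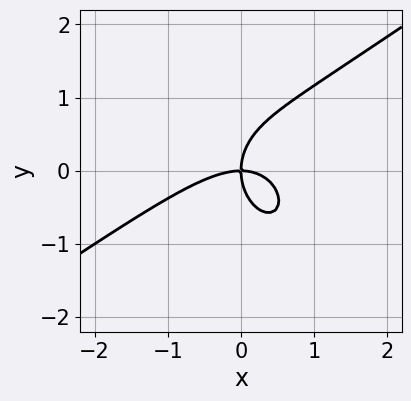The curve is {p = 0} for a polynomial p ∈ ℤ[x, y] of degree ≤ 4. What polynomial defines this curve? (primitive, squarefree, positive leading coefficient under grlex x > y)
2*x^3 - 2*x^2*y - 2*y^3 + 3*x*y

1. Degree: the shape is more complex than any degree-2 curve, so deg p = 3.
2. From the visible intercepts: it crosses the y-axis at the gridline y = 0; it crosses the x-axis at the gridline x = 0.
3. Solving for integer coefficients yields p as stated.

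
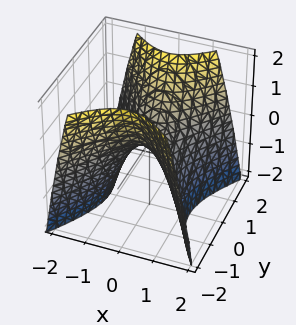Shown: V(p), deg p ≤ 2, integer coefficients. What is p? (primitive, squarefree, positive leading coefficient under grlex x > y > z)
3*x^2 - 2*y^2 + 2*z

(a) deg p = 2. A saddle surface; a quadric.
(b) Symmetries: the y ↦ −y reflection is a symmetry, so y appears only in even powers; the x ↦ −x reflection is a symmetry, so x appears only in even powers.
(c) Against the integer gridlines: it crosses the y-axis at the gridline y = 0; one x-axis crossing is at x = 0; it meets the z-axis at z = 0 (among the integer gridlines).
(d) Together with the visible shape, these determine p as stated.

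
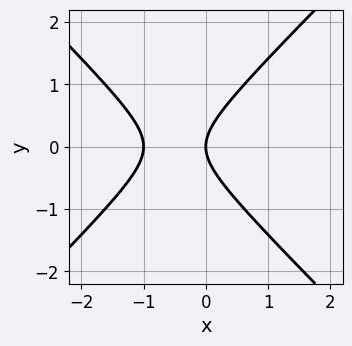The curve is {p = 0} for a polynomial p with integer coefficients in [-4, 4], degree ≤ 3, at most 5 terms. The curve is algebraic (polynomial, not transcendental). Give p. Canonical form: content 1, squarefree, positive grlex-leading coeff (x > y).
First, degree: no degree-1 curve has this shape, so deg p = 2.
Then, symmetries: the y ↦ −y reflection is a symmetry, so y appears only in even powers.
Next, against the integer gridlines: one y-axis crossing is at y = 0; the x-axis gridline crossings are at x ∈ {-1, 0}.
Finally, solving for integer coefficients yields p as stated.

x^2 - y^2 + x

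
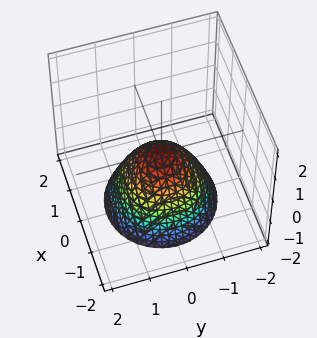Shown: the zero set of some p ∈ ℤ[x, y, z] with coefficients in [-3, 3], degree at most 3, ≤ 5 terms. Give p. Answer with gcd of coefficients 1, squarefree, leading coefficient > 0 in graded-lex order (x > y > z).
x^2 + y^2 + z

deg p = 2. A paraboloid; a quadric.
Symmetries: the z-axis is an axis of rotation, so x and y enter only as x² + y².
Against the integer gridlines: it crosses the y-axis at the gridline y = 0; it crosses the z-axis at the gridline z = 0.
The integer polynomial consistent with all of this is the stated p.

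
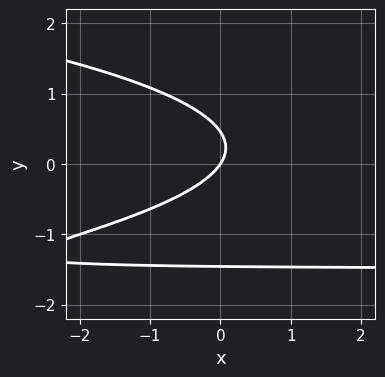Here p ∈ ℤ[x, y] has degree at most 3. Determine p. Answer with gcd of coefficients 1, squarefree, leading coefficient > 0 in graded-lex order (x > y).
Degree: a generic line meets the curve in up to 3 points, so deg p = 3.
Against the integer gridlines: it crosses the y-axis at the gridline y = 0; one x-axis crossing is at x = 0.
Fitting integer coefficients to these (and the overall shape) gives p.

3*y^3 + 2*x*y + 3*y^2 + 3*x - 2*y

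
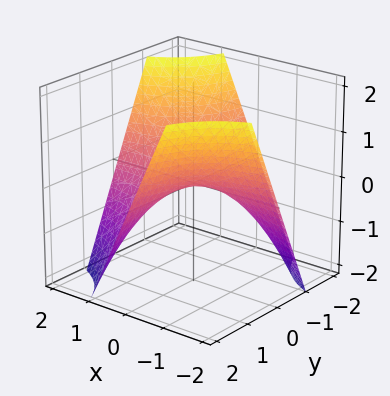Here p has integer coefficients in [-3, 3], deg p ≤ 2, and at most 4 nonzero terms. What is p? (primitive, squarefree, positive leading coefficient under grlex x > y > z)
1. The degree is 2 — a saddle surface; a quadric.
2. Reading off the gridlines: it meets the z-axis at z = 0 (among the integer gridlines); the visible x-axis segment lies entirely on the surface; every point of the y-axis in the box is on the surface.
3. Matching integer coefficients to the picture gives p.

x*y + z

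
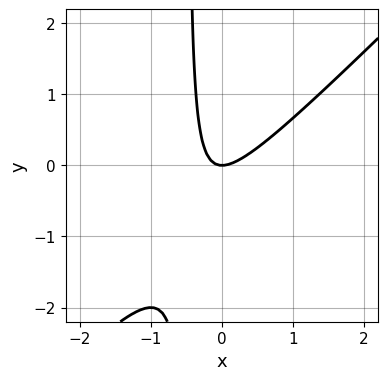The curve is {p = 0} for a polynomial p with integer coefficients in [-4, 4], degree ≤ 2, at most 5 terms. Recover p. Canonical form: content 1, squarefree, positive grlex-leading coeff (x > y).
2*x^2 - 2*x*y - y

First, the degree is 2 — no degree-1 curve has this shape.
Then, checking where it meets the axes: one y-axis crossing is at y = 0; it meets the x-axis at x = 0 (among the integer gridlines).
Finally, the integer polynomial consistent with all of this is the stated p.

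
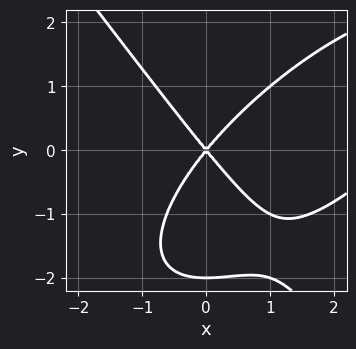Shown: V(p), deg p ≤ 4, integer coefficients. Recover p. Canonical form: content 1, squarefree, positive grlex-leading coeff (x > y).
x^3 - x^2*y + y^3 - 3*x^2 + 2*y^2

The degree is 3 — no degree-2 curve has this shape.
Observable constraints: among the integer gridlines, it crosses the y-axis at y ∈ {-2, 0}; it meets the x-axis at x = 0 (among the integer gridlines).
These observations pin down the coefficients.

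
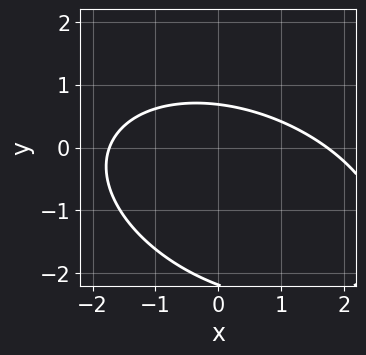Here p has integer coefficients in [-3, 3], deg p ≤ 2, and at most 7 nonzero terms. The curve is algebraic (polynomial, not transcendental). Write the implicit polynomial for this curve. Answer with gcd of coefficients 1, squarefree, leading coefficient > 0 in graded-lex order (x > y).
Degree: the shape is more complex than any degree-1 curve, so deg p = 2.
The integer polynomial consistent with all of this is the stated p.

x^2 + x*y + 2*y^2 + 3*y - 3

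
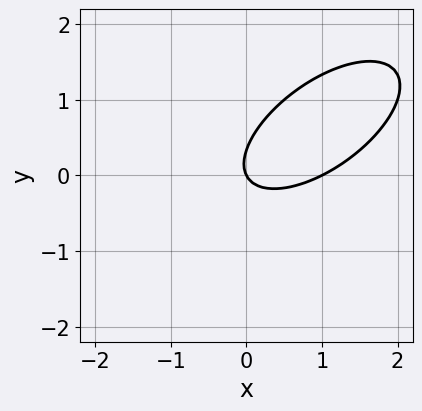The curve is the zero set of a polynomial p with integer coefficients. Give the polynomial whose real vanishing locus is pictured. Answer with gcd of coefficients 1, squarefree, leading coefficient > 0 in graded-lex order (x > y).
(a) Degree: no degree-1 curve has this shape, so deg p = 2.
(b) Observable constraints: one y-axis crossing is at y = 0; among the integer gridlines, it crosses the x-axis at x ∈ {0, 1}.
(c) These observations pin down the coefficients.

2*x^2 - 3*x*y + 3*y^2 - 2*x - y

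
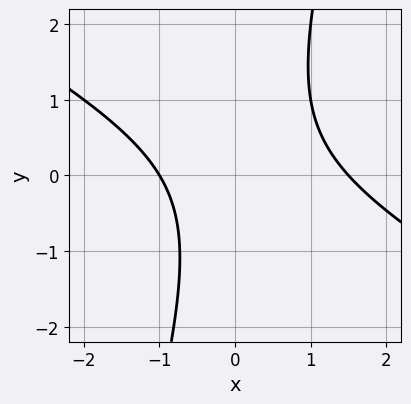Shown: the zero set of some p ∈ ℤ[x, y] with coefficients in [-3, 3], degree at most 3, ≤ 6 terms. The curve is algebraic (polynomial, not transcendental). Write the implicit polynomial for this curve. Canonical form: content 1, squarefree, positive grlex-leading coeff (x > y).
2*x^2 + 3*x*y - y^2 - x - 3

1. Degree: no degree-1 curve has this shape, so deg p = 2.
2. From the axis intercepts and sections: it crosses the x-axis at the gridline x = -1; it misses every integer gridline on the y-axis.
3. Solving for integer coefficients yields p as stated.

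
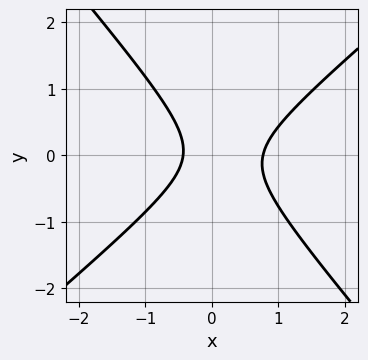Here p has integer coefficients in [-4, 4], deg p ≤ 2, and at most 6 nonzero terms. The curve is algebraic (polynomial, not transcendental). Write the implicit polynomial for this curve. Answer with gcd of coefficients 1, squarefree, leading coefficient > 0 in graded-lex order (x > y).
3*x^2 - x*y - 3*y^2 - x - 1

Degree: no degree-1 curve has this shape, so deg p = 2.
Observable constraints: the curve avoids every integer y-axis point in the box.
These observations pin down the coefficients.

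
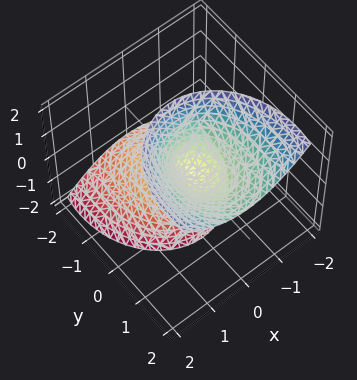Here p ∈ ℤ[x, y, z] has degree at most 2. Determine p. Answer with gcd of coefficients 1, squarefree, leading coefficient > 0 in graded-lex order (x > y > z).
The picture has 2 separate pieces.
deg p = 2.
Against the integer gridlines: one x-axis crossing is at x = 0; it crosses the y-axis at the gridline y = 0; one z-axis crossing is at z = 0.
Matching integer coefficients to the picture gives p.

3*x^2 + 2*y^2 - 3*y*z - z^2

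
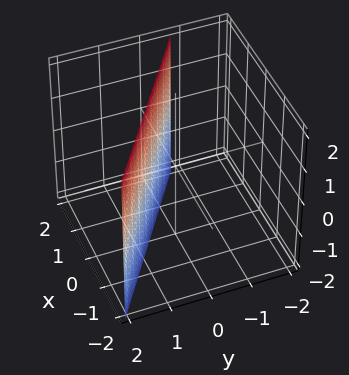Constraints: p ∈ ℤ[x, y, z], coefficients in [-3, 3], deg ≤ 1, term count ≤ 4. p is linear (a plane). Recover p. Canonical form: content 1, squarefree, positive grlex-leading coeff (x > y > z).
2*x + 3*y - 2

Degree: the surface is flat (a plane), so deg p = 1.
Checking where it meets the axes: it misses every integer gridline on the z-axis; one x-axis crossing is at x = 1.
Solving for integer coefficients yields p as stated.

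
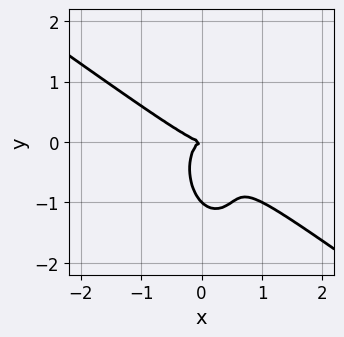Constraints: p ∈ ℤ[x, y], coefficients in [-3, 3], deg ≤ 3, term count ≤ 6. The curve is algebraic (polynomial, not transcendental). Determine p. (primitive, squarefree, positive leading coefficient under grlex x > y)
2*x^3 + 3*x^2*y + x*y^2 + y^3 + y^2

First, deg p = 3. The shape is more complex than any degree-2 curve.
Next, reading off the gridlines: it meets the x-axis at x = 0 (among the integer gridlines); among the integer gridlines, it crosses the y-axis at y ∈ {-1, 0}.
Finally, fitting integer coefficients to these (and the overall shape) gives p.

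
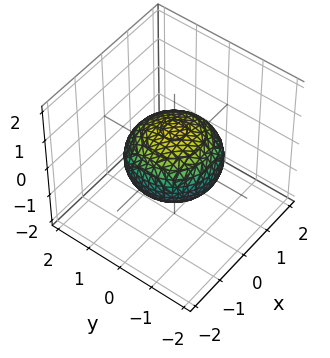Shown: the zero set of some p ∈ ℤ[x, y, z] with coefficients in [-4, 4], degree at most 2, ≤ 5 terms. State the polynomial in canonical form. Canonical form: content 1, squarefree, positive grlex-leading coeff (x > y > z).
The degree is 2 — a closed, bounded, convex surface; a quadric.
Symmetries: the z ↦ −z reflection is a symmetry, so z appears only in even powers; the surface is invariant under rotation about z: p = q(x² + y², z).
From the axis intercepts and sections: among the integer gridlines, it crosses the z-axis at z ∈ {-1, 1}; a circular section at z = 0 has radius between 1 and 2.
These observations pin down the coefficients.

2*x^2 + 2*y^2 + 3*z^2 - 3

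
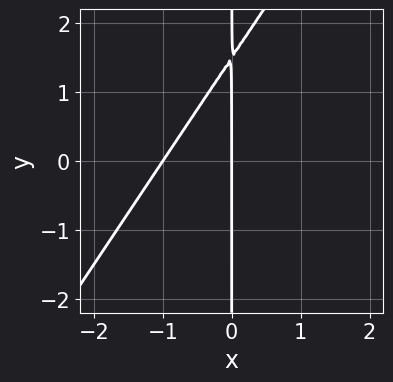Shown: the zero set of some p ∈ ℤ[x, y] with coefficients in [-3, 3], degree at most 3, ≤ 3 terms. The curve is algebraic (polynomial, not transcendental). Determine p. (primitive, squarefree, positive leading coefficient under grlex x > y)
(a) Degree: no degree-1 curve has this shape, so deg p = 2.
(b) Observable constraints: every point of the y-axis in the box is on the curve; the x-axis gridline crossings are at x ∈ {-1, 0}.
(c) These observations pin down the coefficients.

3*x^2 - 2*x*y + 3*x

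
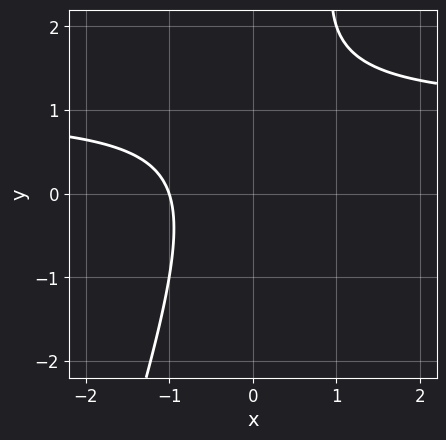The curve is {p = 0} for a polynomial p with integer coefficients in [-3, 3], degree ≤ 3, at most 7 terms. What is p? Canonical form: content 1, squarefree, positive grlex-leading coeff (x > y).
3*x*y - y^2 - 3*x + 2*y - 3

Degree: a generic line meets the curve in up to 2 points, so deg p = 2.
Reading off the gridlines: no y-intercept at any integer in the box; one x-axis crossing is at x = -1.
Fitting integer coefficients to these (and the overall shape) gives p.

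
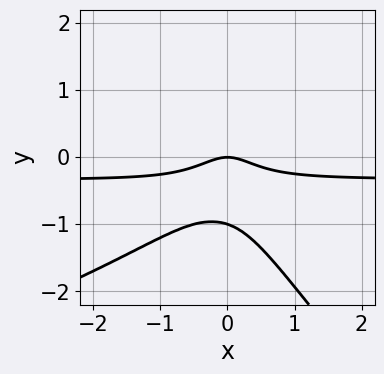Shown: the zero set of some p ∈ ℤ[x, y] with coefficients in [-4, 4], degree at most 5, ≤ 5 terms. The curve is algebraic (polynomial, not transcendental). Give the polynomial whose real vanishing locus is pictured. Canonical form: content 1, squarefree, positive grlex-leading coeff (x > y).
1. deg p = 4. No degree-3 curve has this shape.
2. Observable constraints: it meets the x-axis at x = 0 (among the integer gridlines); among the integer gridlines, it crosses the y-axis at y ∈ {-1, 0}.
3. Matching integer coefficients to the picture gives p.

x*y^3 + y^4 + 3*x^2*y + x^2 + y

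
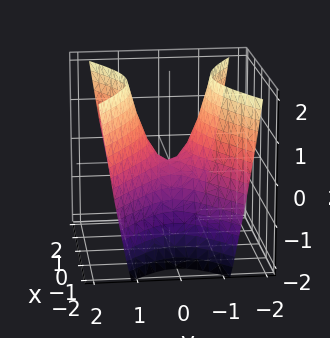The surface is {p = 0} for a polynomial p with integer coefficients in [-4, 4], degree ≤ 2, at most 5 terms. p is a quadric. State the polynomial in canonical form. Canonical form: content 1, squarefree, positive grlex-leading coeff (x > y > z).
x^2 - 2*y^2 + z

Degree: a saddle surface; a quadric, so deg p = 2.
Symmetries: it's symmetric under y → −y, forcing even powers of y; mirror symmetry x ↦ −x ⇒ only even powers of x.
From the axis intercepts and sections: one x-axis crossing is at x = 0; it crosses the y-axis at the gridline y = 0.
Assembling these constraints gives the stated polynomial.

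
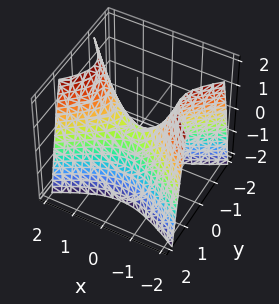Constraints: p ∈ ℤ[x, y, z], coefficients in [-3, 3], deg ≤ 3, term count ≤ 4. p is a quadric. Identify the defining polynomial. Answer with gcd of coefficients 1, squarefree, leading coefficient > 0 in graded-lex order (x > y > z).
Degree: a saddle surface; a quadric, so deg p = 2.
Symmetries: it's symmetric under y → −y, forcing even powers of y; it's symmetric under x → −x, forcing even powers of x.
From the visible intercepts: it meets the y-axis at y = 0 (among the integer gridlines); it meets the z-axis at z = 0 (among the integer gridlines); one x-axis crossing is at x = 0.
Fitting integer coefficients to these (and the overall shape) gives p.

x^2 - 2*y^2 - z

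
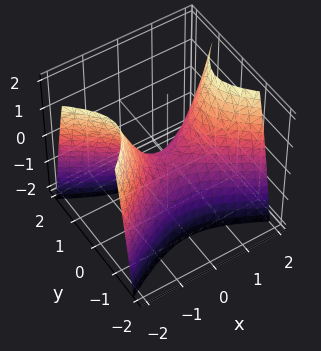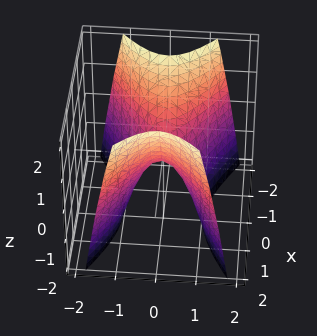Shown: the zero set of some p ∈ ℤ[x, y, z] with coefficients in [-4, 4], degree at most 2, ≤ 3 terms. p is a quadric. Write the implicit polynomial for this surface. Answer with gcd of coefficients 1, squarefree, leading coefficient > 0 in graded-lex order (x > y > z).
(a) Degree: a hyperbolic paraboloid; a quadric, so deg p = 2.
(b) Symmetries: the x ↦ −x reflection is a symmetry, so x appears only in even powers; the y ↦ −y reflection is a symmetry, so y appears only in even powers.
(c) Checking where it meets the axes: it meets the y-axis at y = 0 (among the integer gridlines); it meets the z-axis at z = 0 (among the integer gridlines); one x-axis crossing is at x = 0.
(d) Assembling these constraints gives the stated polynomial.

x^2 - 2*y^2 - z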